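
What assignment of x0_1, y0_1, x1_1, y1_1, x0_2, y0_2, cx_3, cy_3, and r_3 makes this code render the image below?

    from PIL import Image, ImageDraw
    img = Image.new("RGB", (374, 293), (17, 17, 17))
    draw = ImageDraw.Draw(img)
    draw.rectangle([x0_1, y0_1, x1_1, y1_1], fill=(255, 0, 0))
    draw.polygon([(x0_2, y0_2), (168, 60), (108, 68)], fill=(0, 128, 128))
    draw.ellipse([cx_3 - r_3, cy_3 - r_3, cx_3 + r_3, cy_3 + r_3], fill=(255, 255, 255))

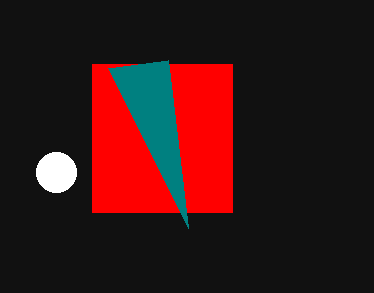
x0_1 = 92, y0_1 = 64, x1_1 = 232, y1_1 = 212, x0_2 = 188, y0_2 = 228, cx_3 = 56, cy_3 = 172, r_3 = 20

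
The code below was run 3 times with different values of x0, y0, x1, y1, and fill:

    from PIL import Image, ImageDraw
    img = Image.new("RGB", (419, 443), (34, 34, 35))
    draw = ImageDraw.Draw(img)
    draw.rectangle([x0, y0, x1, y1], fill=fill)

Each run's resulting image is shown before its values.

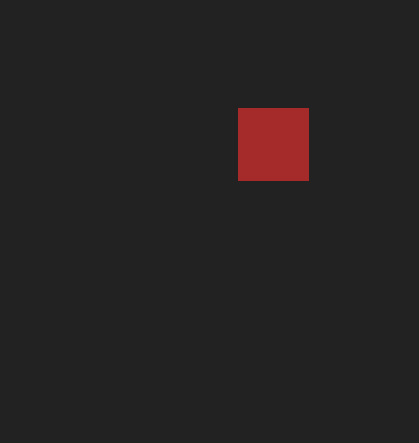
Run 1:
x0 = 238; y0 = 108; x1 = 308; y1 = 180; fill = 'brown'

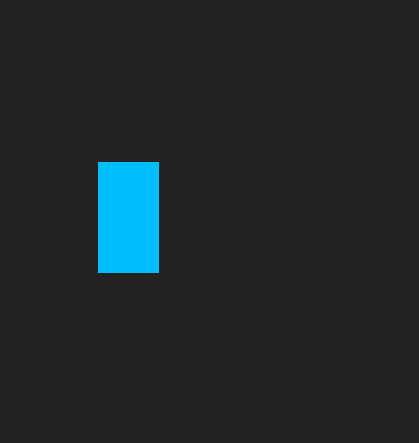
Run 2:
x0 = 98
y0 = 162
x1 = 158
y1 = 272
fill = 'deepskyblue'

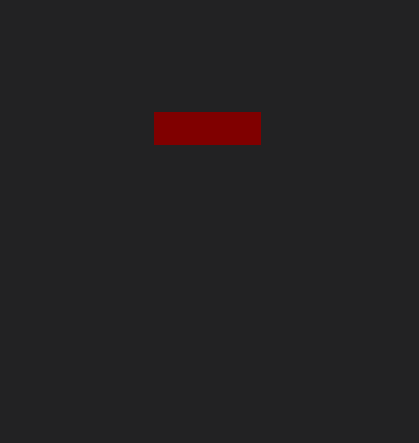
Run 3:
x0 = 154
y0 = 112
x1 = 260
y1 = 144
fill = 'maroon'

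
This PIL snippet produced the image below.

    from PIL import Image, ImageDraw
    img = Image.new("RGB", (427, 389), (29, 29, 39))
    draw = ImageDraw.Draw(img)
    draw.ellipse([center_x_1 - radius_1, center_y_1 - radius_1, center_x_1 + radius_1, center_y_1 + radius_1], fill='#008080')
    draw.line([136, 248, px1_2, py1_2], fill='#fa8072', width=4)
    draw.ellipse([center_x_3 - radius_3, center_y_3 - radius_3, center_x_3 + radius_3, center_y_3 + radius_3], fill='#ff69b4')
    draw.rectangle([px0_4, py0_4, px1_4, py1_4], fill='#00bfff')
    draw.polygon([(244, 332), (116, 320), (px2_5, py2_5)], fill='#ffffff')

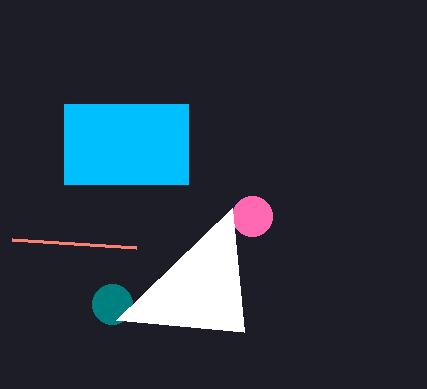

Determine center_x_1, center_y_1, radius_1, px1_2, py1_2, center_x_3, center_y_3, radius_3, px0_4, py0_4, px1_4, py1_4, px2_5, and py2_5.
center_x_1 = 112, center_y_1 = 304, radius_1 = 20, px1_2 = 12, py1_2 = 240, center_x_3 = 252, center_y_3 = 216, radius_3 = 20, px0_4 = 64, py0_4 = 104, px1_4 = 188, py1_4 = 184, px2_5 = 232, py2_5 = 208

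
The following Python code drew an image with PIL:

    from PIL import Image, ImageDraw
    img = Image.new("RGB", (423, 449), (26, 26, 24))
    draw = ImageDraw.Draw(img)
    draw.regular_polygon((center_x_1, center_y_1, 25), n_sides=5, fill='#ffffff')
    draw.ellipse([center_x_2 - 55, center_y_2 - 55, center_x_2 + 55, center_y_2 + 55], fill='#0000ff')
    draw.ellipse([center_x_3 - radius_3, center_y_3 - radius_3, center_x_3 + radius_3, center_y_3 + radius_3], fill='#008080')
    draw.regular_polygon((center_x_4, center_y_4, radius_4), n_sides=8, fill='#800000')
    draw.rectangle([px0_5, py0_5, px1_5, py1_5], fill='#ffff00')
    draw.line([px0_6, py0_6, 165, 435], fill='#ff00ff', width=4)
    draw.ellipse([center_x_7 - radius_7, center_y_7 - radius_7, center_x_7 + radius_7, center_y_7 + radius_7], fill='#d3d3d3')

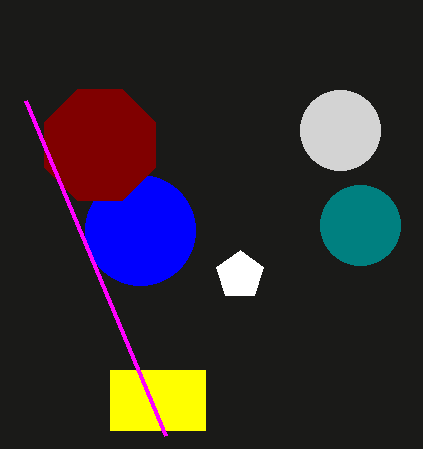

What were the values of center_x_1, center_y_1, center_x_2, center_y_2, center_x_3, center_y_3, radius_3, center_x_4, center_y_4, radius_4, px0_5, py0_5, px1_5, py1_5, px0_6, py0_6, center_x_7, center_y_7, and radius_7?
center_x_1 = 240, center_y_1 = 275, center_x_2 = 140, center_y_2 = 230, center_x_3 = 360, center_y_3 = 225, radius_3 = 40, center_x_4 = 100, center_y_4 = 145, radius_4 = 60, px0_5 = 110, py0_5 = 370, px1_5 = 205, py1_5 = 430, px0_6 = 25, py0_6 = 100, center_x_7 = 340, center_y_7 = 130, radius_7 = 40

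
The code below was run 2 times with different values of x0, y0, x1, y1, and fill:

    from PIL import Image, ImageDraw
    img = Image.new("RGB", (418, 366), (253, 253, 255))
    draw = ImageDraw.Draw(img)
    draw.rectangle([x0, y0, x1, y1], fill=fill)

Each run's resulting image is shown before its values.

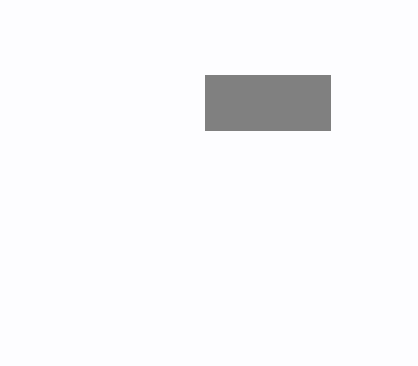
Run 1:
x0 = 205
y0 = 75
x1 = 330
y1 = 130
fill = 'gray'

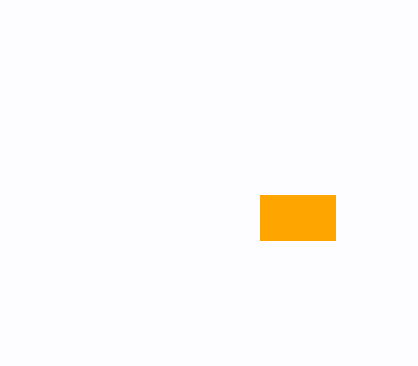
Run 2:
x0 = 260, y0 = 195, x1 = 335, y1 = 240, fill = 'orange'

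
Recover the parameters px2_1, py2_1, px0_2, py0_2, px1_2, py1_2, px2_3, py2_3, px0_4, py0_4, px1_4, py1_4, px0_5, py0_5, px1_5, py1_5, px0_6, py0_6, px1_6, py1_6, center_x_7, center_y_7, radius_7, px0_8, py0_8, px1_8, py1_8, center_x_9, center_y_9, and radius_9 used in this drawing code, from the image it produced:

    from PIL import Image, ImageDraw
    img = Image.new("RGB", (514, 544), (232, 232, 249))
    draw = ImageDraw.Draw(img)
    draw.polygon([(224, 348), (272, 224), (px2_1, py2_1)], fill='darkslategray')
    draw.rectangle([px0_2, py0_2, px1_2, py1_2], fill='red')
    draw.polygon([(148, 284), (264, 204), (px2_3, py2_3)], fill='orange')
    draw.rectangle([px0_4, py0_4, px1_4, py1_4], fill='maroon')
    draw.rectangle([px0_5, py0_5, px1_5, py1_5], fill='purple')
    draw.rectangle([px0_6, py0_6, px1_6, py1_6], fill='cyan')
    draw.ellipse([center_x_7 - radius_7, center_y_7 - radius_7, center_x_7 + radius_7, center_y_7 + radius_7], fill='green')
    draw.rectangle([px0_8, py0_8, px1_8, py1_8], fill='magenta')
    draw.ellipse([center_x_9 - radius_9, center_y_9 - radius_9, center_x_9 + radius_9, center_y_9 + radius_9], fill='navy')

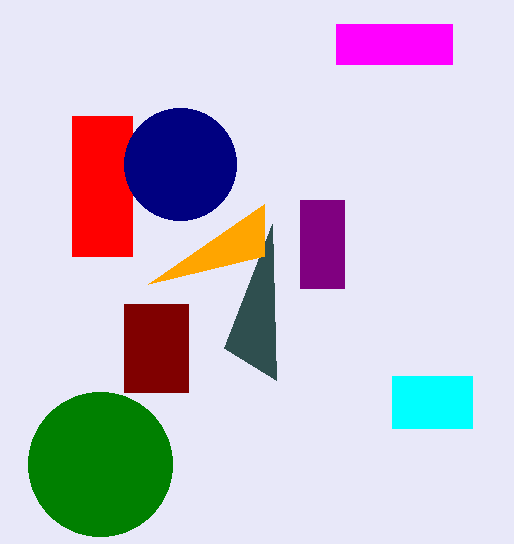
px2_1 = 276
py2_1 = 380
px0_2 = 72
py0_2 = 116
px1_2 = 132
py1_2 = 256
px2_3 = 264
py2_3 = 256
px0_4 = 124
py0_4 = 304
px1_4 = 188
py1_4 = 392
px0_5 = 300
py0_5 = 200
px1_5 = 344
py1_5 = 288
px0_6 = 392
py0_6 = 376
px1_6 = 472
py1_6 = 428
center_x_7 = 100
center_y_7 = 464
radius_7 = 72
px0_8 = 336
py0_8 = 24
px1_8 = 452
py1_8 = 64
center_x_9 = 180
center_y_9 = 164
radius_9 = 56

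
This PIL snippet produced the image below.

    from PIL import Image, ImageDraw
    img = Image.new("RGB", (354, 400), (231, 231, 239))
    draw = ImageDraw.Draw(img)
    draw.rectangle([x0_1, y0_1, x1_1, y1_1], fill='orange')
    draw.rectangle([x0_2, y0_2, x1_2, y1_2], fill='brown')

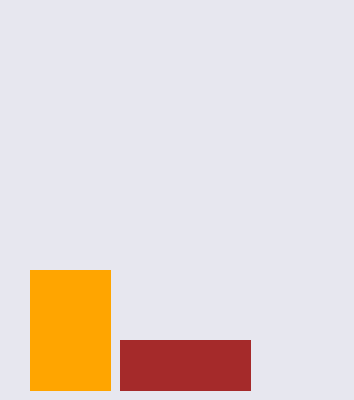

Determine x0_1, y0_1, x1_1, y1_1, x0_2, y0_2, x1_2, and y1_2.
x0_1 = 30, y0_1 = 270, x1_1 = 110, y1_1 = 390, x0_2 = 120, y0_2 = 340, x1_2 = 250, y1_2 = 390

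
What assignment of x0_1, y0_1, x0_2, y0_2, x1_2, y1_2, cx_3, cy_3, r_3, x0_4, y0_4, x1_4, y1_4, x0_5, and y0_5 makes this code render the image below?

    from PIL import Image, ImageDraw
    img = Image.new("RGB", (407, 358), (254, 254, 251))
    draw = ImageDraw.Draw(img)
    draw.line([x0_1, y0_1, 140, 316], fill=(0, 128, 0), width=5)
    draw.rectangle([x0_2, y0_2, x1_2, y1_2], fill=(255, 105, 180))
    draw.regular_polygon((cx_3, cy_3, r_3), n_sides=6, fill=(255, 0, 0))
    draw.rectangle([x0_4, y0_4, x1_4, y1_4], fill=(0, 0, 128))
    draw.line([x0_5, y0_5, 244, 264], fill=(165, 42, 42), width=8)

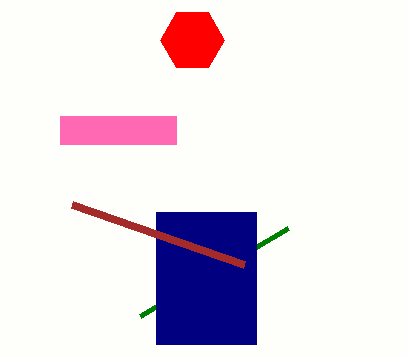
x0_1 = 288, y0_1 = 228, x0_2 = 60, y0_2 = 116, x1_2 = 176, y1_2 = 144, cx_3 = 192, cy_3 = 40, r_3 = 32, x0_4 = 156, y0_4 = 212, x1_4 = 256, y1_4 = 344, x0_5 = 72, y0_5 = 204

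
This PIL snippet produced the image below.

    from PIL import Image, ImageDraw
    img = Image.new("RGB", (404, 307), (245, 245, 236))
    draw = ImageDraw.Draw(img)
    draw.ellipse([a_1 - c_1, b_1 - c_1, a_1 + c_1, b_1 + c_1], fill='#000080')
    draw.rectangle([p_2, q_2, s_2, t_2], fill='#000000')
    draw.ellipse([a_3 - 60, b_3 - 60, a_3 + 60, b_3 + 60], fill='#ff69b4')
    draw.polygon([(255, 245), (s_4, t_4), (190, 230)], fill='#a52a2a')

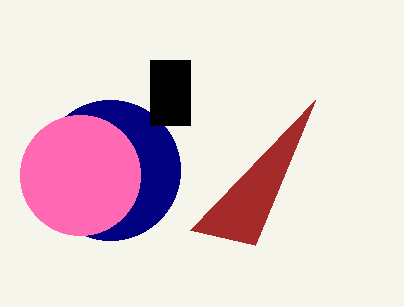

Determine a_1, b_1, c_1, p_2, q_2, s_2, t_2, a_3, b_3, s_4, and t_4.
a_1 = 110, b_1 = 170, c_1 = 70, p_2 = 150, q_2 = 60, s_2 = 190, t_2 = 125, a_3 = 80, b_3 = 175, s_4 = 315, t_4 = 100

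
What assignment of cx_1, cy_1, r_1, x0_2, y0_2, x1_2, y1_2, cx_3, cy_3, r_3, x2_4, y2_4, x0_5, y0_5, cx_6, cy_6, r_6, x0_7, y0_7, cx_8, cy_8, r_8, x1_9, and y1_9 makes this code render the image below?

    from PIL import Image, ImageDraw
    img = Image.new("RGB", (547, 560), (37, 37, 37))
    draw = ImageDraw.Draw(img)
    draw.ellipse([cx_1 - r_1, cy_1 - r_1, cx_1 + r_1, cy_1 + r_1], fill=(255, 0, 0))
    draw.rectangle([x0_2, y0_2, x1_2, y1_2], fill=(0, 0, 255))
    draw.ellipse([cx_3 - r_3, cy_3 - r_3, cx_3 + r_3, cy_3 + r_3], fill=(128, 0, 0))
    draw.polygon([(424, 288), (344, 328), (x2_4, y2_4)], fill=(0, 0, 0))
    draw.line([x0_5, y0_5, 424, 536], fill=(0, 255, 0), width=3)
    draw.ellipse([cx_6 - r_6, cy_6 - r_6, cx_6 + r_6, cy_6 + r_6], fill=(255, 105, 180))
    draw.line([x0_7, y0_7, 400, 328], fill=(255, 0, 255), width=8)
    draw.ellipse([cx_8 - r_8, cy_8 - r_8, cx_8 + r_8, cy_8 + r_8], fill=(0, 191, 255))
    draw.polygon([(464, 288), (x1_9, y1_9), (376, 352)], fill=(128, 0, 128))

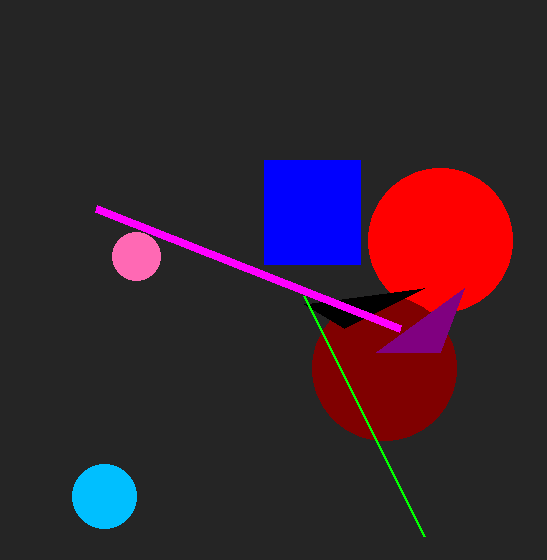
cx_1 = 440
cy_1 = 240
r_1 = 72
x0_2 = 264
y0_2 = 160
x1_2 = 360
y1_2 = 264
cx_3 = 384
cy_3 = 368
r_3 = 72
x2_4 = 304
y2_4 = 304
x0_5 = 304
y0_5 = 296
cx_6 = 136
cy_6 = 256
r_6 = 24
x0_7 = 96
y0_7 = 208
cx_8 = 104
cy_8 = 496
r_8 = 32
x1_9 = 440
y1_9 = 352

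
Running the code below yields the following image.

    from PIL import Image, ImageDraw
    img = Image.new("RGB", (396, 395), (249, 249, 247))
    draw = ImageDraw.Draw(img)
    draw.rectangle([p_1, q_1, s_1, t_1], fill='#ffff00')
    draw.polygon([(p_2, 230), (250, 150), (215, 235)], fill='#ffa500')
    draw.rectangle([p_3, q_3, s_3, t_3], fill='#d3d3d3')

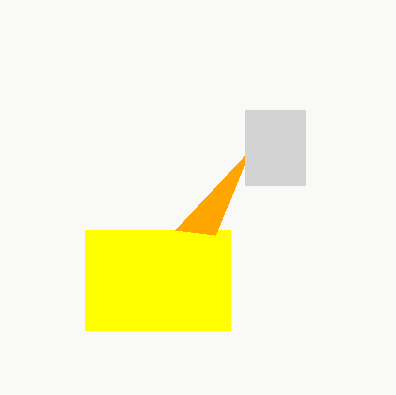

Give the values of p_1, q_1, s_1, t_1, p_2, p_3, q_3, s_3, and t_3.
p_1 = 85, q_1 = 230, s_1 = 230, t_1 = 330, p_2 = 175, p_3 = 245, q_3 = 110, s_3 = 305, t_3 = 185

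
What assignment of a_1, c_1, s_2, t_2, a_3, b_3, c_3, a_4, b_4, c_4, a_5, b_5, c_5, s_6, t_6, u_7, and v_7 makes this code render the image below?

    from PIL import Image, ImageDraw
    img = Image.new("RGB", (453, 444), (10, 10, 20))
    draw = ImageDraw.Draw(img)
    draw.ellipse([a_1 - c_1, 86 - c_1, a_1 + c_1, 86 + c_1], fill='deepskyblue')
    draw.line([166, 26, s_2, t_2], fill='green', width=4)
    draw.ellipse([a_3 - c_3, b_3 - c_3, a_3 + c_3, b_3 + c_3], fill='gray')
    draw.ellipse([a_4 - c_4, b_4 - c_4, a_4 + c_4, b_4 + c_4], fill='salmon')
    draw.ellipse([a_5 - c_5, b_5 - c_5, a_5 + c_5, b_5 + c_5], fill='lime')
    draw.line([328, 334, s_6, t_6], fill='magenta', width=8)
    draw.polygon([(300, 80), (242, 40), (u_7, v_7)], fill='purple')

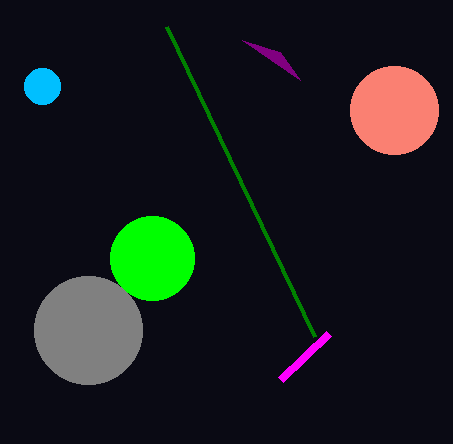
a_1 = 42, c_1 = 18, s_2 = 314, t_2 = 336, a_3 = 88, b_3 = 330, c_3 = 54, a_4 = 394, b_4 = 110, c_4 = 44, a_5 = 152, b_5 = 258, c_5 = 42, s_6 = 280, t_6 = 380, u_7 = 280, v_7 = 52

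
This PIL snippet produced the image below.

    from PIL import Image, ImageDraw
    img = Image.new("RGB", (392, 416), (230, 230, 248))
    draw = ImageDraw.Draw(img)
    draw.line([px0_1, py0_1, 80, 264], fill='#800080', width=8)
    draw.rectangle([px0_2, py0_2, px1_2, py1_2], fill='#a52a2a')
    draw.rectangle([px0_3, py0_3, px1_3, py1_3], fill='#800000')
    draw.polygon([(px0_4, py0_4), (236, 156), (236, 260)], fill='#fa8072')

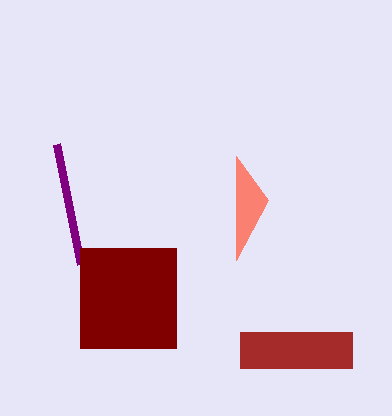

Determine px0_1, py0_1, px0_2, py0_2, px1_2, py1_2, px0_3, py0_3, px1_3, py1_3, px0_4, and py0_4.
px0_1 = 56; py0_1 = 144; px0_2 = 240; py0_2 = 332; px1_2 = 352; py1_2 = 368; px0_3 = 80; py0_3 = 248; px1_3 = 176; py1_3 = 348; px0_4 = 268; py0_4 = 200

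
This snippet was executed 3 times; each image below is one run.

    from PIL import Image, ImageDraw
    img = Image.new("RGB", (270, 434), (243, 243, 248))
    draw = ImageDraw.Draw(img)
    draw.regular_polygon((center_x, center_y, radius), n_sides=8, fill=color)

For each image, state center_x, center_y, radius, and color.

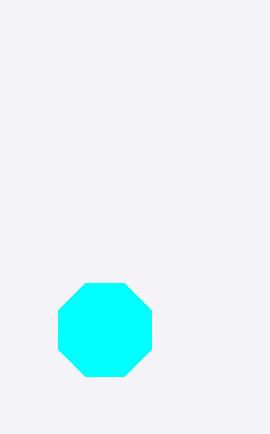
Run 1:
center_x = 105; center_y = 330; radius = 50; color = 'cyan'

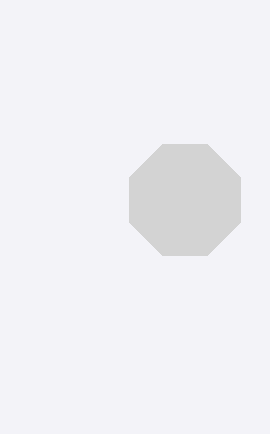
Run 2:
center_x = 185
center_y = 200
radius = 60
color = 'lightgray'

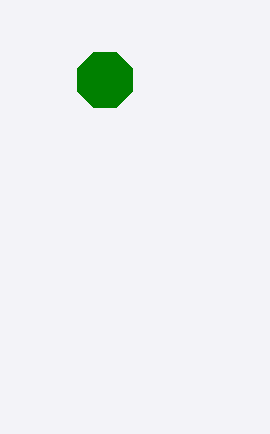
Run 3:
center_x = 105, center_y = 80, radius = 30, color = 'green'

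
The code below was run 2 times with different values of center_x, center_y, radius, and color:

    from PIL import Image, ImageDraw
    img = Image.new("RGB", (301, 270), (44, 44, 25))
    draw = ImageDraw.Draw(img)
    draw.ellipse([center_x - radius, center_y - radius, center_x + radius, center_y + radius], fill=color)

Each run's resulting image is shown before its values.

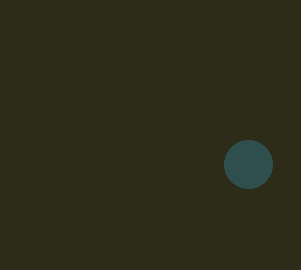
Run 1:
center_x = 248; center_y = 164; radius = 24; color = 'darkslategray'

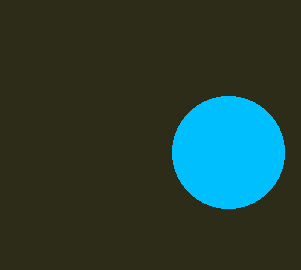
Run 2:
center_x = 228, center_y = 152, radius = 56, color = 'deepskyblue'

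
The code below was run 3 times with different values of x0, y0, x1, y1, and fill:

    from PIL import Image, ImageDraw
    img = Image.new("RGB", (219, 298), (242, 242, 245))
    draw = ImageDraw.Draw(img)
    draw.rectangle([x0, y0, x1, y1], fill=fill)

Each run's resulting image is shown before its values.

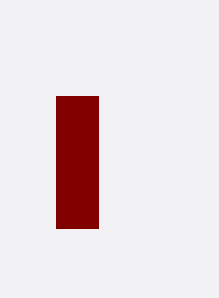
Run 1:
x0 = 56, y0 = 96, x1 = 98, y1 = 228, fill = 'maroon'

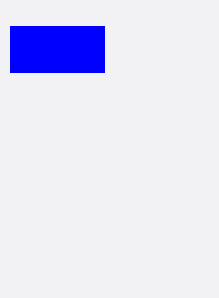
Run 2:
x0 = 10
y0 = 26
x1 = 104
y1 = 72
fill = 'blue'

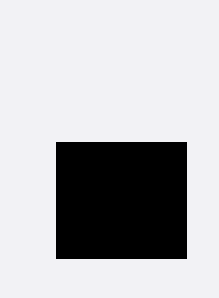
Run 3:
x0 = 56
y0 = 142
x1 = 186
y1 = 258
fill = 'black'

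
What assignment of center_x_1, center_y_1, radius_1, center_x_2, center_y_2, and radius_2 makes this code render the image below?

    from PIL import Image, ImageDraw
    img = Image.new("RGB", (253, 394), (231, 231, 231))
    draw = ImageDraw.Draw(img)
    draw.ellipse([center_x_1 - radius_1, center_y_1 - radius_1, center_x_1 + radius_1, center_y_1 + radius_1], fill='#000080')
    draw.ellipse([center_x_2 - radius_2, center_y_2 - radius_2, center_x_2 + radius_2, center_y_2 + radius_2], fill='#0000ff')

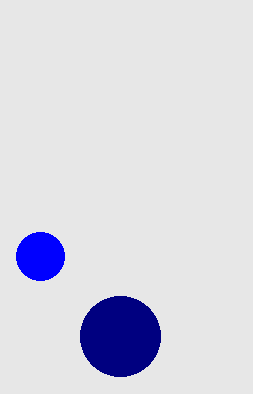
center_x_1 = 120
center_y_1 = 336
radius_1 = 40
center_x_2 = 40
center_y_2 = 256
radius_2 = 24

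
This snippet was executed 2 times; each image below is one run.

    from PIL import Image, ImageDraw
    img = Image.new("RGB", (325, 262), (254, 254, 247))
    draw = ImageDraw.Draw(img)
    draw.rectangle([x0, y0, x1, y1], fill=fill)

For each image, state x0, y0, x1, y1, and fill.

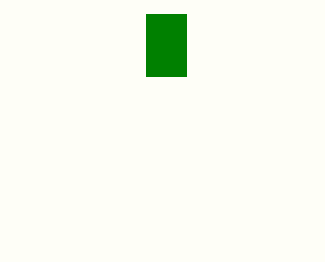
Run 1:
x0 = 146
y0 = 14
x1 = 186
y1 = 76
fill = 'green'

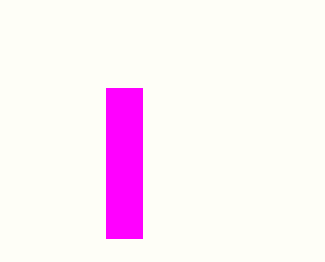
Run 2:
x0 = 106, y0 = 88, x1 = 142, y1 = 238, fill = 'magenta'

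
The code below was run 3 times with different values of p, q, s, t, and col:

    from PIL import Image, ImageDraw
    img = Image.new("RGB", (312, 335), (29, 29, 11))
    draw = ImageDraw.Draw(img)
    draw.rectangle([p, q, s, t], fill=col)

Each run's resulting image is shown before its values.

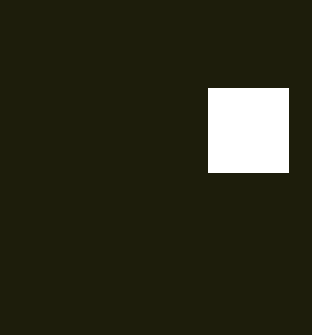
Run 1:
p = 208, q = 88, s = 288, t = 172, col = 'white'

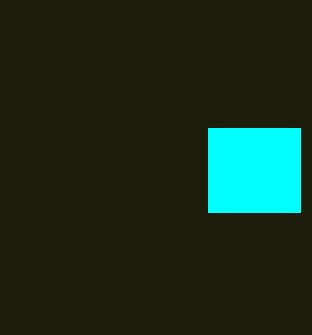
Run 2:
p = 208
q = 128
s = 300
t = 212
col = 'cyan'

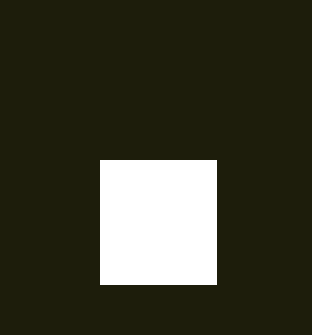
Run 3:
p = 100, q = 160, s = 216, t = 284, col = 'white'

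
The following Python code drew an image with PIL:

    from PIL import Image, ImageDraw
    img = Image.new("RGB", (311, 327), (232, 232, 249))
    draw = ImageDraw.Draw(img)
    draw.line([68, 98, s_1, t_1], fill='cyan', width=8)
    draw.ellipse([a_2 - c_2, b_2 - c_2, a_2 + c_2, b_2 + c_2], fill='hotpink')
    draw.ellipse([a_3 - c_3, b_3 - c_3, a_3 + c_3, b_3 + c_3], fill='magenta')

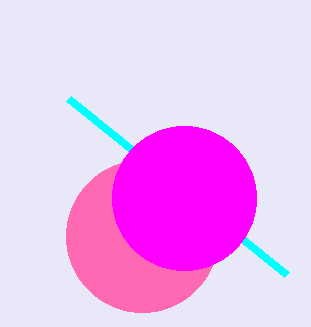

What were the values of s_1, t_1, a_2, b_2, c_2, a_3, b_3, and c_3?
s_1 = 286
t_1 = 274
a_2 = 142
b_2 = 236
c_2 = 76
a_3 = 184
b_3 = 198
c_3 = 72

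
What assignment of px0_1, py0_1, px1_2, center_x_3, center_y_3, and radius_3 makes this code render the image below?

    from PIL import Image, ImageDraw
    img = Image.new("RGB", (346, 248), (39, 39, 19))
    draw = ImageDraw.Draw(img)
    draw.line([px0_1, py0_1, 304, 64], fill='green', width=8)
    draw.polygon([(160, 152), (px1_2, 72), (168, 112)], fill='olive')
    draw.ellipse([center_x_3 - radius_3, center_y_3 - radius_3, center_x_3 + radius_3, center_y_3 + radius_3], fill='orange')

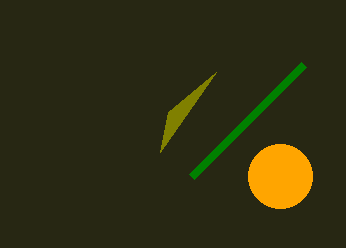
px0_1 = 192
py0_1 = 176
px1_2 = 216
center_x_3 = 280
center_y_3 = 176
radius_3 = 32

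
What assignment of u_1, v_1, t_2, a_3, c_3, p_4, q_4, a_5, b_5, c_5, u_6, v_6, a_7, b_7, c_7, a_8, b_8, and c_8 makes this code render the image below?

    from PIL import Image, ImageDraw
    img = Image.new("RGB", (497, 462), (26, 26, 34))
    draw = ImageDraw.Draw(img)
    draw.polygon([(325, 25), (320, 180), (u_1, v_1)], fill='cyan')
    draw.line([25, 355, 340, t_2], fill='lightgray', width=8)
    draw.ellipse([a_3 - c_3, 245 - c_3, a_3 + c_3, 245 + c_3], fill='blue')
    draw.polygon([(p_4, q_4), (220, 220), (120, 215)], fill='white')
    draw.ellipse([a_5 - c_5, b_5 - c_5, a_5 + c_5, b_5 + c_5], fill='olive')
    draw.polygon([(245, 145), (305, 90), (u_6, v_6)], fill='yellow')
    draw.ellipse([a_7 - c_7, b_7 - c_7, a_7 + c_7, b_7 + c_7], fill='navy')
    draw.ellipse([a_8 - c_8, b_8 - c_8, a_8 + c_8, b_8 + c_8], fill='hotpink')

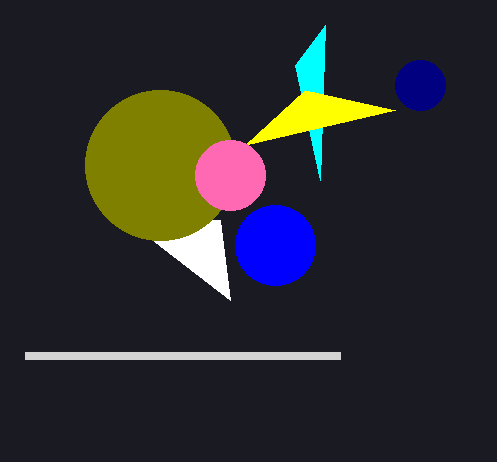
u_1 = 295
v_1 = 65
t_2 = 355
a_3 = 275
c_3 = 40
p_4 = 230
q_4 = 300
a_5 = 160
b_5 = 165
c_5 = 75
u_6 = 395
v_6 = 110
a_7 = 420
b_7 = 85
c_7 = 25
a_8 = 230
b_8 = 175
c_8 = 35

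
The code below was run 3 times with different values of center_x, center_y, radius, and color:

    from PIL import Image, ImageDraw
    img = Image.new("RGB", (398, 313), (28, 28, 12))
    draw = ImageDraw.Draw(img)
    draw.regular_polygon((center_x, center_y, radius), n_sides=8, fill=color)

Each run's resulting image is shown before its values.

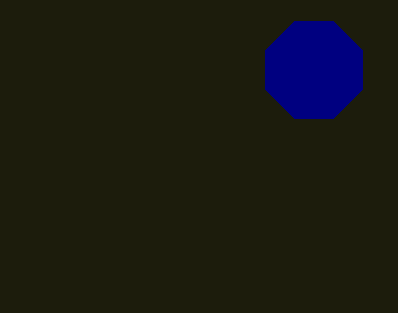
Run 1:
center_x = 314, center_y = 70, radius = 52, color = 'navy'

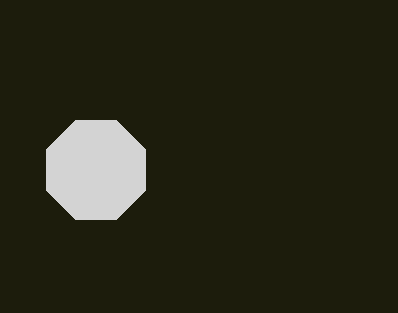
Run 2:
center_x = 96
center_y = 170
radius = 54
color = 'lightgray'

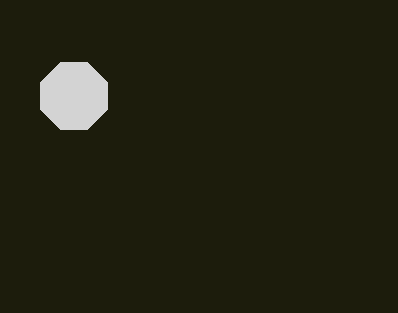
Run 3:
center_x = 74
center_y = 96
radius = 36
color = 'lightgray'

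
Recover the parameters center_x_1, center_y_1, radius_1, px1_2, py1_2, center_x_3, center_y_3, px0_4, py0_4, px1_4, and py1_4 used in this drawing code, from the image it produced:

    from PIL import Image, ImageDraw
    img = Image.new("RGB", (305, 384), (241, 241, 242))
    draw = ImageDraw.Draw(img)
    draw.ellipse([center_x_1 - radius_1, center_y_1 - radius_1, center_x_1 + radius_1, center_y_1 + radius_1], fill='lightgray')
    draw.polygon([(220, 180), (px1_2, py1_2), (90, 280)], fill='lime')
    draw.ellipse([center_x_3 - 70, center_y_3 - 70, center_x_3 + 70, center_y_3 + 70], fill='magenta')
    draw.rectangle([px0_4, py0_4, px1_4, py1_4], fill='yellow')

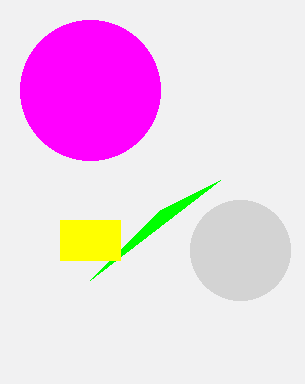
center_x_1 = 240; center_y_1 = 250; radius_1 = 50; px1_2 = 160; py1_2 = 210; center_x_3 = 90; center_y_3 = 90; px0_4 = 60; py0_4 = 220; px1_4 = 120; py1_4 = 260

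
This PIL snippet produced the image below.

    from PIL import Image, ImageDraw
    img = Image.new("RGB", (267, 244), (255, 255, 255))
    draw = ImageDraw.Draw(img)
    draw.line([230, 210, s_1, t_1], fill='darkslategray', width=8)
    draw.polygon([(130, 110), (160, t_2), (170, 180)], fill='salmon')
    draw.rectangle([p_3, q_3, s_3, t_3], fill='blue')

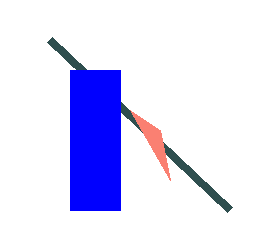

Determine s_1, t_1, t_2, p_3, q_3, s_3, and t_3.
s_1 = 50
t_1 = 40
t_2 = 130
p_3 = 70
q_3 = 70
s_3 = 120
t_3 = 210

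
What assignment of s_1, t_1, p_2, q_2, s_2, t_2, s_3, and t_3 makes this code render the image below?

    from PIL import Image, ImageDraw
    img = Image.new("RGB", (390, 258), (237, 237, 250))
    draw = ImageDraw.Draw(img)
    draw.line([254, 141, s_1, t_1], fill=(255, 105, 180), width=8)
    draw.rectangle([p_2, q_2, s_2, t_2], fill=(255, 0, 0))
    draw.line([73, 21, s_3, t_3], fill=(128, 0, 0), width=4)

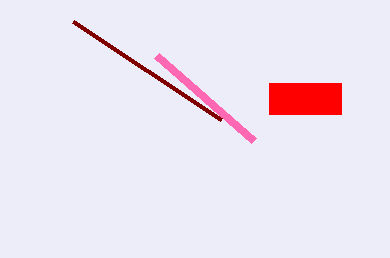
s_1 = 157; t_1 = 56; p_2 = 269; q_2 = 83; s_2 = 341; t_2 = 114; s_3 = 221; t_3 = 119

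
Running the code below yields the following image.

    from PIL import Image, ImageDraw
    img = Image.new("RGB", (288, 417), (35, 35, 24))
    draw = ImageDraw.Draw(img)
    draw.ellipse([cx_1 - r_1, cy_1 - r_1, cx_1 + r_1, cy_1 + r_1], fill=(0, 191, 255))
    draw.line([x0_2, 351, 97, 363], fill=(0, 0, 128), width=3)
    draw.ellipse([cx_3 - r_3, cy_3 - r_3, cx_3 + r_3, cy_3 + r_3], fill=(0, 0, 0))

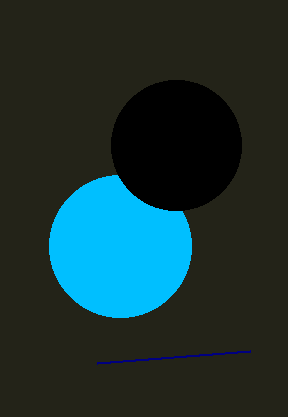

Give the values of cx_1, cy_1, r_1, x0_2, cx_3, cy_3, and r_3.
cx_1 = 120
cy_1 = 246
r_1 = 71
x0_2 = 250
cx_3 = 176
cy_3 = 145
r_3 = 65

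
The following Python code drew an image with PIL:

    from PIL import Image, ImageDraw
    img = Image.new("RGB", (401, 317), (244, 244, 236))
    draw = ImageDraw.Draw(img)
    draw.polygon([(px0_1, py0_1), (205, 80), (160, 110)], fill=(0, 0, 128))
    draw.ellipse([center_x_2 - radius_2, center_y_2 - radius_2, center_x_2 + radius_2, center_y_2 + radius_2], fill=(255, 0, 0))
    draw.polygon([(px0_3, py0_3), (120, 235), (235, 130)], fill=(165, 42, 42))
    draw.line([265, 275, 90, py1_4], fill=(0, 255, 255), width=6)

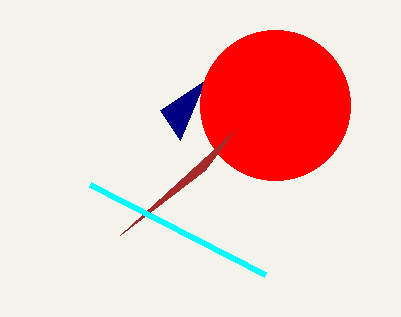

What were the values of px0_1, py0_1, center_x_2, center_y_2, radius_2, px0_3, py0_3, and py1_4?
px0_1 = 180; py0_1 = 140; center_x_2 = 275; center_y_2 = 105; radius_2 = 75; px0_3 = 205; py0_3 = 170; py1_4 = 185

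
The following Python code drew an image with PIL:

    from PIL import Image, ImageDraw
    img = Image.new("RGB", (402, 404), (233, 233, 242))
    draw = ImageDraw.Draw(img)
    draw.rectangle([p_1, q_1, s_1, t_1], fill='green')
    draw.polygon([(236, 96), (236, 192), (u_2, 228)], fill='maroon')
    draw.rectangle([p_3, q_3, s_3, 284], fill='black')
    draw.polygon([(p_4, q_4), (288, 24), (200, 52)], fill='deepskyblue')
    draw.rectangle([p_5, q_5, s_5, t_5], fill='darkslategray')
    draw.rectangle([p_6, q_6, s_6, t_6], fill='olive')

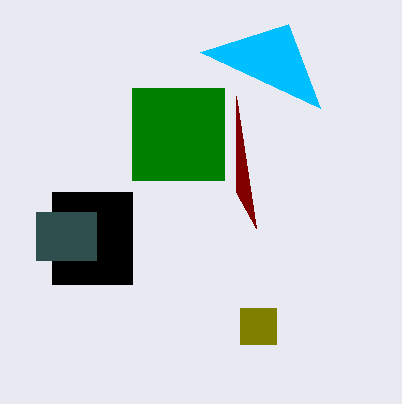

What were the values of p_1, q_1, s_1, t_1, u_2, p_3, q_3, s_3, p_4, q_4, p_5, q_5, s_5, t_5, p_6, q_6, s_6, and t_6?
p_1 = 132, q_1 = 88, s_1 = 224, t_1 = 180, u_2 = 256, p_3 = 52, q_3 = 192, s_3 = 132, p_4 = 320, q_4 = 108, p_5 = 36, q_5 = 212, s_5 = 96, t_5 = 260, p_6 = 240, q_6 = 308, s_6 = 276, t_6 = 344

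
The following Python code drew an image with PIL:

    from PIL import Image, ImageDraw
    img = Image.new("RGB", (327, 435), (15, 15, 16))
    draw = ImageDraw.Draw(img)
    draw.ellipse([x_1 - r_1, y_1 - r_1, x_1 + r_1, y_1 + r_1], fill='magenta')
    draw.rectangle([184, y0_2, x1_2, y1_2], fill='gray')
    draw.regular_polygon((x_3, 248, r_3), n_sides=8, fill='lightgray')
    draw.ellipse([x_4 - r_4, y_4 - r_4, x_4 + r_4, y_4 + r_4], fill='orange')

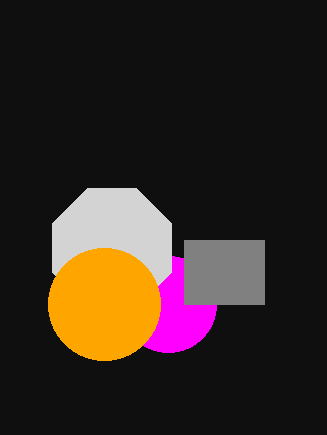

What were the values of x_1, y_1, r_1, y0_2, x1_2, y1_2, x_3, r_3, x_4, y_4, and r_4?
x_1 = 168
y_1 = 304
r_1 = 48
y0_2 = 240
x1_2 = 264
y1_2 = 304
x_3 = 112
r_3 = 64
x_4 = 104
y_4 = 304
r_4 = 56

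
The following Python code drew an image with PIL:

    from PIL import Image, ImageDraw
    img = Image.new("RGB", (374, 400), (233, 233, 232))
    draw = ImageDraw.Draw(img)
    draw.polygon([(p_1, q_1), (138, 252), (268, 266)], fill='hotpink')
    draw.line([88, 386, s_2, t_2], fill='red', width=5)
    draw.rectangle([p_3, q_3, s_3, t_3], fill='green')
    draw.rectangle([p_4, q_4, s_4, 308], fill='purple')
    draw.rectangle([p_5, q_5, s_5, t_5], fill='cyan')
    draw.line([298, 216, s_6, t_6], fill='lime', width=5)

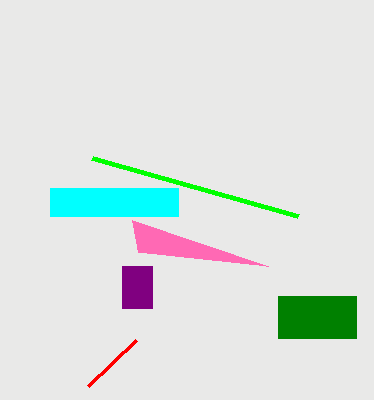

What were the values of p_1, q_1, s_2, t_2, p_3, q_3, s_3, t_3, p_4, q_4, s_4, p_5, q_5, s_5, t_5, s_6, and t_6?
p_1 = 132
q_1 = 220
s_2 = 136
t_2 = 340
p_3 = 278
q_3 = 296
s_3 = 356
t_3 = 338
p_4 = 122
q_4 = 266
s_4 = 152
p_5 = 50
q_5 = 188
s_5 = 178
t_5 = 216
s_6 = 92
t_6 = 158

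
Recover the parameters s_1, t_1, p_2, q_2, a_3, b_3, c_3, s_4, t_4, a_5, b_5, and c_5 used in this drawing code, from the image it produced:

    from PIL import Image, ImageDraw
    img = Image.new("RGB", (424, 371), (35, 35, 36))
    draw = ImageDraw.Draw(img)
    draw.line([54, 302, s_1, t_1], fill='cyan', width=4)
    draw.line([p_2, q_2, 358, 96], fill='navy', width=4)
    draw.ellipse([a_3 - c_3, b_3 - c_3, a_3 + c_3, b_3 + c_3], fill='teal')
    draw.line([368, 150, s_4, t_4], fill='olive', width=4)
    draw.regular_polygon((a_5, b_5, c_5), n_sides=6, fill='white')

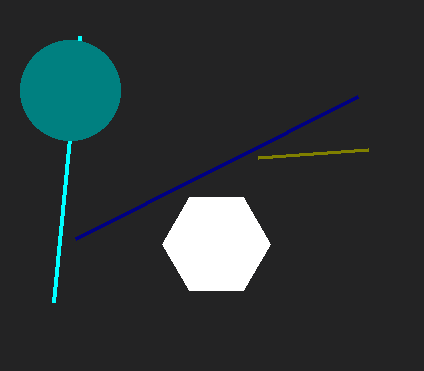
s_1 = 80; t_1 = 36; p_2 = 76; q_2 = 238; a_3 = 70; b_3 = 90; c_3 = 50; s_4 = 258; t_4 = 158; a_5 = 216; b_5 = 244; c_5 = 54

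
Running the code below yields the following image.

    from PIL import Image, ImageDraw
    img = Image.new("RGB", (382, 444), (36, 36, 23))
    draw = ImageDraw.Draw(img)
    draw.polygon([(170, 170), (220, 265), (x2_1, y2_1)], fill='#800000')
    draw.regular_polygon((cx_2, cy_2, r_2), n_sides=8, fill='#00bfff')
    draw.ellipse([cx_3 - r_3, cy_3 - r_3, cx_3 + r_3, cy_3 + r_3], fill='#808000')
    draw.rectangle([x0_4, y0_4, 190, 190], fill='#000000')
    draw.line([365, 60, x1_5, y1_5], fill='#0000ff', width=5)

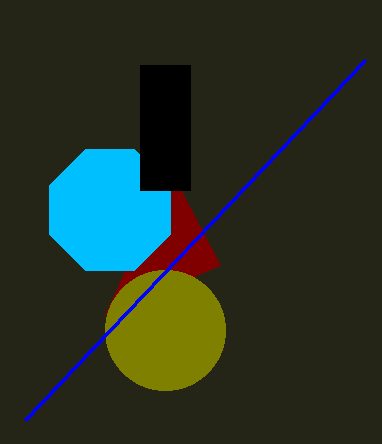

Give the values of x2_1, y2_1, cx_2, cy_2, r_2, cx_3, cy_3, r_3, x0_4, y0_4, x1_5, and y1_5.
x2_1 = 105, y2_1 = 315, cx_2 = 110, cy_2 = 210, r_2 = 65, cx_3 = 165, cy_3 = 330, r_3 = 60, x0_4 = 140, y0_4 = 65, x1_5 = 25, y1_5 = 420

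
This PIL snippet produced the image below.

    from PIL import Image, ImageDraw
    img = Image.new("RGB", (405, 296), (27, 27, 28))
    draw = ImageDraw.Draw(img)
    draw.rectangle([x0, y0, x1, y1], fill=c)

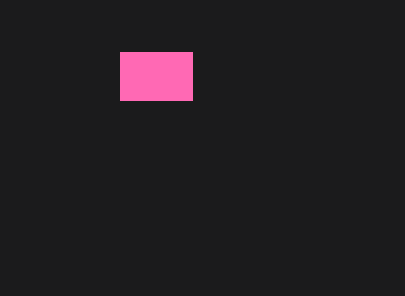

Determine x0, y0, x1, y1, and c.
x0 = 120
y0 = 52
x1 = 192
y1 = 100
c = 'hotpink'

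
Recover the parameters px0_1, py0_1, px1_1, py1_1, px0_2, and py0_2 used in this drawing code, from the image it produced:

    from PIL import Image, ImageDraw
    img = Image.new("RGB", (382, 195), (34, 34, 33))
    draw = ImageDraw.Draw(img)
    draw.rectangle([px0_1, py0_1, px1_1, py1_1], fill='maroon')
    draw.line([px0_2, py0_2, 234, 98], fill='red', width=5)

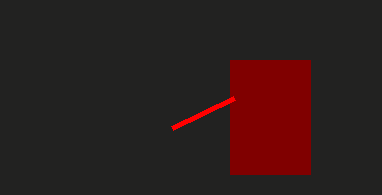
px0_1 = 230
py0_1 = 60
px1_1 = 310
py1_1 = 174
px0_2 = 172
py0_2 = 128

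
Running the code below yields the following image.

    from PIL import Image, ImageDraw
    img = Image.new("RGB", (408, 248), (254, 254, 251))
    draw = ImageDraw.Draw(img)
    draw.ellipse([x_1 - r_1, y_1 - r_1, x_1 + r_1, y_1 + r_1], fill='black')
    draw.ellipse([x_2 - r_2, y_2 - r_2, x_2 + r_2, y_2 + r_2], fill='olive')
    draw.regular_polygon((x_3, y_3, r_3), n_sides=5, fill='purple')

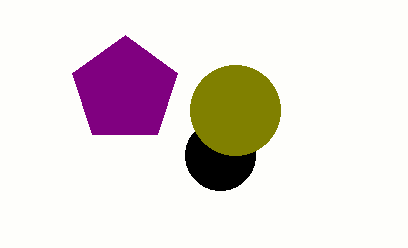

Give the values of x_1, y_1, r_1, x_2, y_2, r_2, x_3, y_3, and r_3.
x_1 = 220; y_1 = 155; r_1 = 35; x_2 = 235; y_2 = 110; r_2 = 45; x_3 = 125; y_3 = 90; r_3 = 55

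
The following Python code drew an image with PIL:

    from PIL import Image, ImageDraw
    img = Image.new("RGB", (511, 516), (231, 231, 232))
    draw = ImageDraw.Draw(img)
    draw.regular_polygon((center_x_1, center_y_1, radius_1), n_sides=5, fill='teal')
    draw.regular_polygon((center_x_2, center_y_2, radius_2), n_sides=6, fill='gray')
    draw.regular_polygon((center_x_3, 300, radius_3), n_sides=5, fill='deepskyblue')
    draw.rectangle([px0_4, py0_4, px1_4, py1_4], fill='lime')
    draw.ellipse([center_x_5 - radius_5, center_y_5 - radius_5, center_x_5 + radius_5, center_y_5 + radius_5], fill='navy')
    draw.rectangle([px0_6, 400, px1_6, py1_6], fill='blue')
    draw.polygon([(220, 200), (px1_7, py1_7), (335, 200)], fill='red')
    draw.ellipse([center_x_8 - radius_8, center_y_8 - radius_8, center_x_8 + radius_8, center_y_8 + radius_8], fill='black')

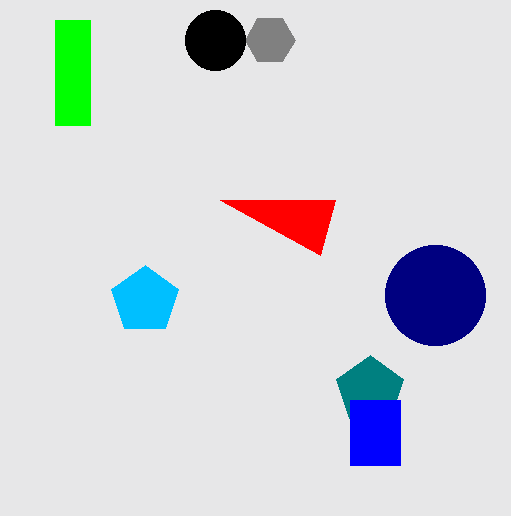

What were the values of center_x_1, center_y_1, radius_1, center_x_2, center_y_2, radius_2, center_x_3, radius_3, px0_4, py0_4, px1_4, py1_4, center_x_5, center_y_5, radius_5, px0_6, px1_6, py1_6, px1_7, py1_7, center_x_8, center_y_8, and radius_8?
center_x_1 = 370, center_y_1 = 390, radius_1 = 35, center_x_2 = 270, center_y_2 = 40, radius_2 = 25, center_x_3 = 145, radius_3 = 35, px0_4 = 55, py0_4 = 20, px1_4 = 90, py1_4 = 125, center_x_5 = 435, center_y_5 = 295, radius_5 = 50, px0_6 = 350, px1_6 = 400, py1_6 = 465, px1_7 = 320, py1_7 = 255, center_x_8 = 215, center_y_8 = 40, radius_8 = 30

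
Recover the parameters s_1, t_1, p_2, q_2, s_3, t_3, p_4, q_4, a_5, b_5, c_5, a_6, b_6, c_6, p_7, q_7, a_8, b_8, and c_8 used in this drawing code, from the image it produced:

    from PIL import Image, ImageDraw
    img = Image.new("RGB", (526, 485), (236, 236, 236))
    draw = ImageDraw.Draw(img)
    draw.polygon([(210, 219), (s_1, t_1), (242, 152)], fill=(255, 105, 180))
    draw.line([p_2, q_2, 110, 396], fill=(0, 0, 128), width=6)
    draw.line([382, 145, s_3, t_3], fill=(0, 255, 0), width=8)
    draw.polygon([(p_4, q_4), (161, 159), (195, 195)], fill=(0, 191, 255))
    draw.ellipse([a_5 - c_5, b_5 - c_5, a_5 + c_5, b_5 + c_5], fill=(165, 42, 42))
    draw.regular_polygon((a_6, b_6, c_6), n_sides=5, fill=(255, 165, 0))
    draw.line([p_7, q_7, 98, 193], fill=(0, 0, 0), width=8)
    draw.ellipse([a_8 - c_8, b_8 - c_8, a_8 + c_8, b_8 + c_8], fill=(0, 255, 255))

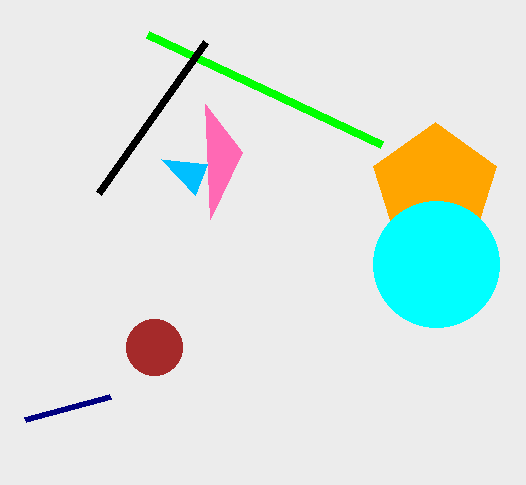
s_1 = 205, t_1 = 104, p_2 = 25, q_2 = 419, s_3 = 148, t_3 = 35, p_4 = 207, q_4 = 164, a_5 = 154, b_5 = 347, c_5 = 28, a_6 = 435, b_6 = 187, c_6 = 65, p_7 = 205, q_7 = 42, a_8 = 436, b_8 = 264, c_8 = 63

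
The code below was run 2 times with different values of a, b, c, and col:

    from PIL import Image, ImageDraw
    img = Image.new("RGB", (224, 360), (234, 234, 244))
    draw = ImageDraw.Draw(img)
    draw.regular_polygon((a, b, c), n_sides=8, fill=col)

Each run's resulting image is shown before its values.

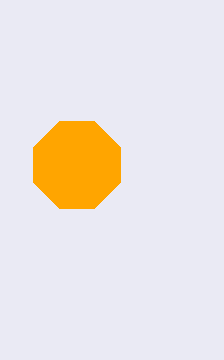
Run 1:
a = 77
b = 165
c = 47
col = 'orange'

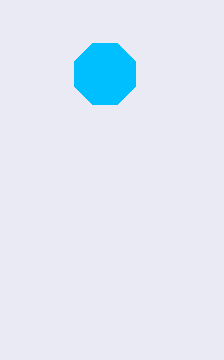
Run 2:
a = 105, b = 74, c = 33, col = 'deepskyblue'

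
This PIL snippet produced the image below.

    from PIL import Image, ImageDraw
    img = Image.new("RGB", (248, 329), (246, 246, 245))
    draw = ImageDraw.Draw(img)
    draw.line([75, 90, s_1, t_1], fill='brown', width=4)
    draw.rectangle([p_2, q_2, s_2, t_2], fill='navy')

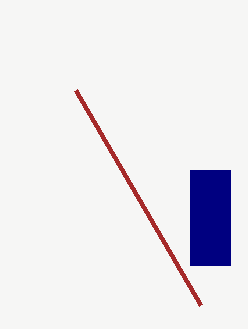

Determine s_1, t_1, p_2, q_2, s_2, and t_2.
s_1 = 200, t_1 = 305, p_2 = 190, q_2 = 170, s_2 = 230, t_2 = 265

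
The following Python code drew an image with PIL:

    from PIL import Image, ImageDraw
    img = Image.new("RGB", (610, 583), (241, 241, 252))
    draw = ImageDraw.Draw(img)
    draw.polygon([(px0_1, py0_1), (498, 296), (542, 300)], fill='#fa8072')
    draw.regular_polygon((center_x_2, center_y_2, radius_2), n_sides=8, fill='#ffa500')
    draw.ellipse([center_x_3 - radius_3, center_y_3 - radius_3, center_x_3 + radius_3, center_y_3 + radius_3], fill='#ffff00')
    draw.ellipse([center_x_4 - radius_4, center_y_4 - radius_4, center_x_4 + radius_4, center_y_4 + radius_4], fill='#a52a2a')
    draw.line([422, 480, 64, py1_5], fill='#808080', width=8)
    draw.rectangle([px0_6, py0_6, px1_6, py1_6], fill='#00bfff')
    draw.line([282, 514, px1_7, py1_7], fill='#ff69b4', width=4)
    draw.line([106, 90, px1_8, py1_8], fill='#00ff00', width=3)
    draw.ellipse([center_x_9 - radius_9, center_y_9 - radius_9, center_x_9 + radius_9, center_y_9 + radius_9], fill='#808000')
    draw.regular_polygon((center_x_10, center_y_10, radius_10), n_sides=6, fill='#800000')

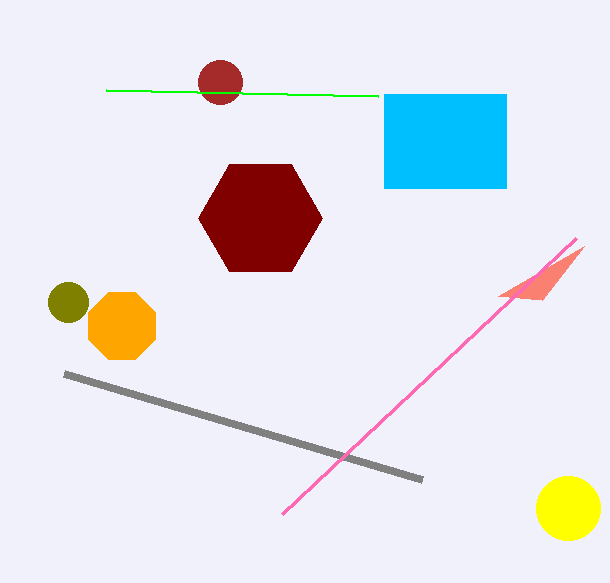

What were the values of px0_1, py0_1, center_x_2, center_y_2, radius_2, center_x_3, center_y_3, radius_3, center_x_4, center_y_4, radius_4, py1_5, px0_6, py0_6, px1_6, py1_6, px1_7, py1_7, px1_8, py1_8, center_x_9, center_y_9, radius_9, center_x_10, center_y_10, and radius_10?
px0_1 = 584
py0_1 = 246
center_x_2 = 122
center_y_2 = 326
radius_2 = 36
center_x_3 = 568
center_y_3 = 508
radius_3 = 32
center_x_4 = 220
center_y_4 = 82
radius_4 = 22
py1_5 = 374
px0_6 = 384
py0_6 = 94
px1_6 = 506
py1_6 = 188
px1_7 = 576
py1_7 = 238
px1_8 = 378
py1_8 = 96
center_x_9 = 68
center_y_9 = 302
radius_9 = 20
center_x_10 = 260
center_y_10 = 218
radius_10 = 62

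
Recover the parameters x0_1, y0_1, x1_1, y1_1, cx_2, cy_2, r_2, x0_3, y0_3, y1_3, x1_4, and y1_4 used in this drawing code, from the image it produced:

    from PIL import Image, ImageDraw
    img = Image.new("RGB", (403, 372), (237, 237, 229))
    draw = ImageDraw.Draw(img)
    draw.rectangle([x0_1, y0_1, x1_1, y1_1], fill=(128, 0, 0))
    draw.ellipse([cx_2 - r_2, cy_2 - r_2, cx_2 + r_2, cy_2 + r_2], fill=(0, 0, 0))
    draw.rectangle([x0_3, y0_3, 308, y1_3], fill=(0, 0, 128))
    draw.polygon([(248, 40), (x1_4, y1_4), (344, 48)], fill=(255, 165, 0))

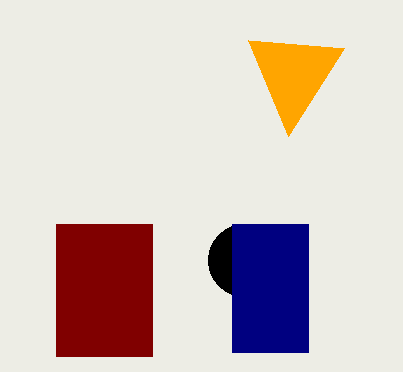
x0_1 = 56
y0_1 = 224
x1_1 = 152
y1_1 = 356
cx_2 = 244
cy_2 = 260
r_2 = 36
x0_3 = 232
y0_3 = 224
y1_3 = 352
x1_4 = 288
y1_4 = 136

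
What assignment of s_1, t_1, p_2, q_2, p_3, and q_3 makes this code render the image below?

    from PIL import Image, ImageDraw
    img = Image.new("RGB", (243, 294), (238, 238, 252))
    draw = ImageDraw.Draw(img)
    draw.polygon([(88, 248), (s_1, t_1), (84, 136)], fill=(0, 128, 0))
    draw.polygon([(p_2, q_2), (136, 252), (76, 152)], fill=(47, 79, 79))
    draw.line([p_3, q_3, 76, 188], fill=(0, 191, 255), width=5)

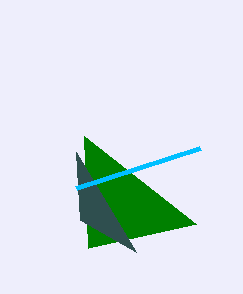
s_1 = 196, t_1 = 224, p_2 = 80, q_2 = 220, p_3 = 200, q_3 = 148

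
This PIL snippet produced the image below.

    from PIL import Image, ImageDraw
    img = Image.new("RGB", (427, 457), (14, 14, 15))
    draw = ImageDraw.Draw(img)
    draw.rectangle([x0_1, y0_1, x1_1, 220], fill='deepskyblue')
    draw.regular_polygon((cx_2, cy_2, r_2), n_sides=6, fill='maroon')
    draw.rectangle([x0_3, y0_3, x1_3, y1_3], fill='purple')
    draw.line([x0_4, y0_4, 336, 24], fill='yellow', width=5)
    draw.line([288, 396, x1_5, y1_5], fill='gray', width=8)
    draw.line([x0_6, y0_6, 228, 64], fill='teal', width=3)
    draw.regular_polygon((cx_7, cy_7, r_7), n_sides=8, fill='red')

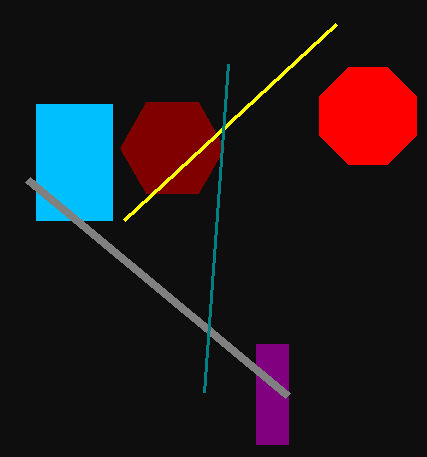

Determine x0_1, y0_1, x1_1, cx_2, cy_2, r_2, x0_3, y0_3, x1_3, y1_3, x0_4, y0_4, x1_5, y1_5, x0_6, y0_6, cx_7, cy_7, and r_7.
x0_1 = 36
y0_1 = 104
x1_1 = 112
cx_2 = 172
cy_2 = 148
r_2 = 52
x0_3 = 256
y0_3 = 344
x1_3 = 288
y1_3 = 444
x0_4 = 124
y0_4 = 220
x1_5 = 28
y1_5 = 180
x0_6 = 204
y0_6 = 392
cx_7 = 368
cy_7 = 116
r_7 = 52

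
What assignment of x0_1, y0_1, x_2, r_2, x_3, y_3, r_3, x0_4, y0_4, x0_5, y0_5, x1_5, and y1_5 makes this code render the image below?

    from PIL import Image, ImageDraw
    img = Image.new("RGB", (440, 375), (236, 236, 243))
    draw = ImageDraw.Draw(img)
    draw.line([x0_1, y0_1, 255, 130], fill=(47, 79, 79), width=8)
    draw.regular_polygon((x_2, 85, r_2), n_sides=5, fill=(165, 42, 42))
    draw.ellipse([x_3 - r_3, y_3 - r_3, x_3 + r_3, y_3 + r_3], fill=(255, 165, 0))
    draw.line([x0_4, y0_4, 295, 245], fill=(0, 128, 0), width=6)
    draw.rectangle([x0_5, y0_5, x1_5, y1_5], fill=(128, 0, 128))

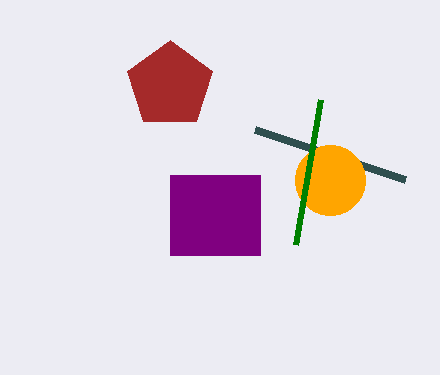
x0_1 = 405, y0_1 = 180, x_2 = 170, r_2 = 45, x_3 = 330, y_3 = 180, r_3 = 35, x0_4 = 320, y0_4 = 100, x0_5 = 170, y0_5 = 175, x1_5 = 260, y1_5 = 255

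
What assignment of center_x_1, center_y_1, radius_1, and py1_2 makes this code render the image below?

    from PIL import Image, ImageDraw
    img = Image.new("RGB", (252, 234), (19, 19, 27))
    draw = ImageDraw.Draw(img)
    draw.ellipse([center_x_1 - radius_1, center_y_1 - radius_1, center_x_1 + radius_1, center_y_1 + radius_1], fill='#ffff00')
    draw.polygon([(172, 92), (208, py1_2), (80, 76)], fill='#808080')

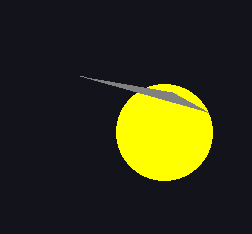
center_x_1 = 164; center_y_1 = 132; radius_1 = 48; py1_2 = 112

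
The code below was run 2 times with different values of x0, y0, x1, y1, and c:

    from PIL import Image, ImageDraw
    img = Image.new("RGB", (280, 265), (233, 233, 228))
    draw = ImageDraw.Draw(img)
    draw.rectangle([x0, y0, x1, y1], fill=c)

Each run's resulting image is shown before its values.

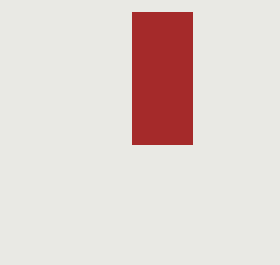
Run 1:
x0 = 132, y0 = 12, x1 = 192, y1 = 144, c = 'brown'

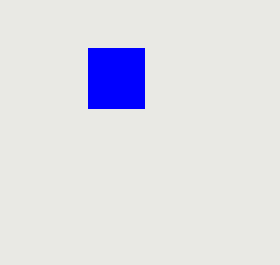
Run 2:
x0 = 88, y0 = 48, x1 = 144, y1 = 108, c = 'blue'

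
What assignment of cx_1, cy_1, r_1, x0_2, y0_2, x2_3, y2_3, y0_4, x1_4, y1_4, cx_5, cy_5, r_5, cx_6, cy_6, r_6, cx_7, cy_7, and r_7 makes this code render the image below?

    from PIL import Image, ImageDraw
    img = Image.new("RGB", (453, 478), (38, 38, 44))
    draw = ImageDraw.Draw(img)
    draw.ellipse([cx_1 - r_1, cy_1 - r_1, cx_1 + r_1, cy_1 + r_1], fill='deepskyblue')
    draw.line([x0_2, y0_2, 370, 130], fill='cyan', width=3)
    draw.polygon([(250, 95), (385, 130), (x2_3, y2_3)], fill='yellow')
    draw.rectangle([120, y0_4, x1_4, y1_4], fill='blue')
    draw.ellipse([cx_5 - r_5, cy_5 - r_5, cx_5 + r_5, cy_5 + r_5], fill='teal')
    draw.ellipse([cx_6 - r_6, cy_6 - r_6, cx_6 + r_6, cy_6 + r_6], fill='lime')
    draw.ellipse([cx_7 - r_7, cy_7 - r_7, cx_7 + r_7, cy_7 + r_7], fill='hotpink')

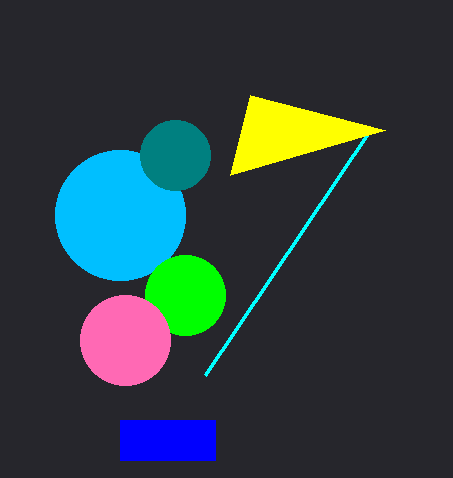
cx_1 = 120
cy_1 = 215
r_1 = 65
x0_2 = 205
y0_2 = 375
x2_3 = 230
y2_3 = 175
y0_4 = 420
x1_4 = 215
y1_4 = 460
cx_5 = 175
cy_5 = 155
r_5 = 35
cx_6 = 185
cy_6 = 295
r_6 = 40
cx_7 = 125
cy_7 = 340
r_7 = 45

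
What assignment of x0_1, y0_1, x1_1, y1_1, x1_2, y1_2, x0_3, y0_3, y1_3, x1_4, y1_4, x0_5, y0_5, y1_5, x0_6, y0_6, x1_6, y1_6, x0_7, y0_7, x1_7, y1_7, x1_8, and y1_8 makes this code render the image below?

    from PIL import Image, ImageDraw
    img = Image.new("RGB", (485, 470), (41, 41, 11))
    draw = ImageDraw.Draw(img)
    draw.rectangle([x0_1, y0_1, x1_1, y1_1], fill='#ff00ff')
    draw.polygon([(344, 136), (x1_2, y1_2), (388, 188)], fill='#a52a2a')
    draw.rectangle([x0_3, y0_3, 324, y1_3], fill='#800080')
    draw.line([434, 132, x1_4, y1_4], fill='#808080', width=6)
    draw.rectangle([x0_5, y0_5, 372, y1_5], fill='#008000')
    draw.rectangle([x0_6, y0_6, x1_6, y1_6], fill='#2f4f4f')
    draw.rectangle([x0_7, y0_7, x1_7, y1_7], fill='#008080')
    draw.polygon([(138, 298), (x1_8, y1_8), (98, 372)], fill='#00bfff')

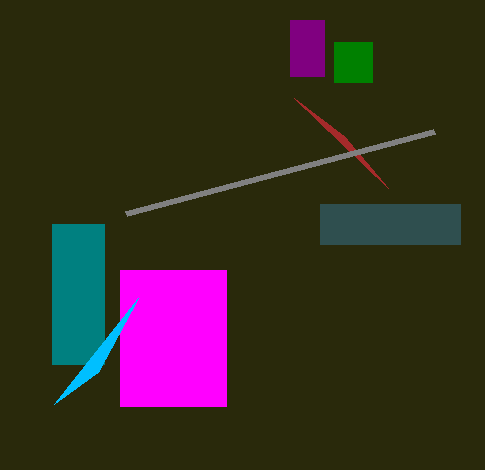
x0_1 = 120; y0_1 = 270; x1_1 = 226; y1_1 = 406; x1_2 = 294; y1_2 = 98; x0_3 = 290; y0_3 = 20; y1_3 = 76; x1_4 = 126; y1_4 = 214; x0_5 = 334; y0_5 = 42; y1_5 = 82; x0_6 = 320; y0_6 = 204; x1_6 = 460; y1_6 = 244; x0_7 = 52; y0_7 = 224; x1_7 = 104; y1_7 = 364; x1_8 = 54; y1_8 = 404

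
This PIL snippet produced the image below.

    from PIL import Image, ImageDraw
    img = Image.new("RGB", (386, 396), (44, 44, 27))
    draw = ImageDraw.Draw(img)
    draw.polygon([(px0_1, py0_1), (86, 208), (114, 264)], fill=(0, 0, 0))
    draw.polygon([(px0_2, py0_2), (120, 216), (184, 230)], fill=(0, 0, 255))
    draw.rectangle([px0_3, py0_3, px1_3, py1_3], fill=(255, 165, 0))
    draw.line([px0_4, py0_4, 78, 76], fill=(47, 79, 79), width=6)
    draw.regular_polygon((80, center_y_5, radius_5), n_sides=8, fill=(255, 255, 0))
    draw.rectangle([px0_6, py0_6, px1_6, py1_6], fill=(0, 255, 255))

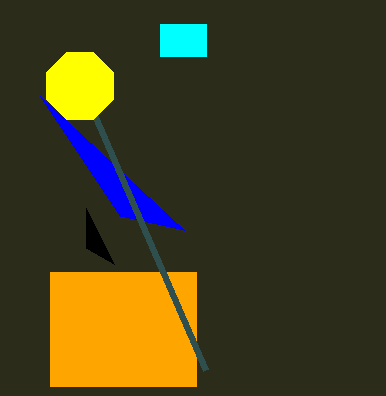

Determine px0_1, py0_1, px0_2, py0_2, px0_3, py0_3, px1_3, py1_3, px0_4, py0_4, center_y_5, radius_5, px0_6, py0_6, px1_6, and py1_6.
px0_1 = 86, py0_1 = 248, px0_2 = 40, py0_2 = 96, px0_3 = 50, py0_3 = 272, px1_3 = 196, py1_3 = 386, px0_4 = 206, py0_4 = 370, center_y_5 = 86, radius_5 = 36, px0_6 = 160, py0_6 = 24, px1_6 = 206, py1_6 = 56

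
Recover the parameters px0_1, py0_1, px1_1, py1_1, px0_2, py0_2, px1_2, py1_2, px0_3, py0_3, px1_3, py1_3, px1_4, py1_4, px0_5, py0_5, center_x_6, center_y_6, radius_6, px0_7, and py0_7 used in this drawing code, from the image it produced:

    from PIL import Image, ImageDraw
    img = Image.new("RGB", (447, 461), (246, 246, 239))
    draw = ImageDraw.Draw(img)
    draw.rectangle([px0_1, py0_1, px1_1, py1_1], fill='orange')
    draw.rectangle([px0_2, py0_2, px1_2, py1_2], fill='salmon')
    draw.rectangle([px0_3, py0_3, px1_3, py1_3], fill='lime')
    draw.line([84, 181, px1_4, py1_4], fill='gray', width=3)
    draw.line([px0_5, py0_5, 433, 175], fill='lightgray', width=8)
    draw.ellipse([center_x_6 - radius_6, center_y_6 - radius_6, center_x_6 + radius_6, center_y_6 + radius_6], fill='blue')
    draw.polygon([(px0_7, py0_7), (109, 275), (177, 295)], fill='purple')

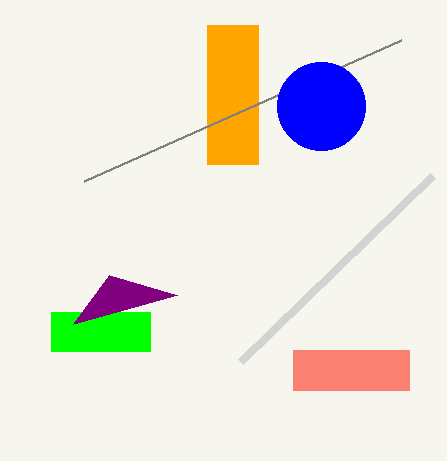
px0_1 = 207, py0_1 = 25, px1_1 = 258, py1_1 = 164, px0_2 = 293, py0_2 = 350, px1_2 = 409, py1_2 = 390, px0_3 = 51, py0_3 = 312, px1_3 = 150, py1_3 = 351, px1_4 = 401, py1_4 = 40, px0_5 = 241, py0_5 = 361, center_x_6 = 321, center_y_6 = 106, radius_6 = 44, px0_7 = 73, py0_7 = 324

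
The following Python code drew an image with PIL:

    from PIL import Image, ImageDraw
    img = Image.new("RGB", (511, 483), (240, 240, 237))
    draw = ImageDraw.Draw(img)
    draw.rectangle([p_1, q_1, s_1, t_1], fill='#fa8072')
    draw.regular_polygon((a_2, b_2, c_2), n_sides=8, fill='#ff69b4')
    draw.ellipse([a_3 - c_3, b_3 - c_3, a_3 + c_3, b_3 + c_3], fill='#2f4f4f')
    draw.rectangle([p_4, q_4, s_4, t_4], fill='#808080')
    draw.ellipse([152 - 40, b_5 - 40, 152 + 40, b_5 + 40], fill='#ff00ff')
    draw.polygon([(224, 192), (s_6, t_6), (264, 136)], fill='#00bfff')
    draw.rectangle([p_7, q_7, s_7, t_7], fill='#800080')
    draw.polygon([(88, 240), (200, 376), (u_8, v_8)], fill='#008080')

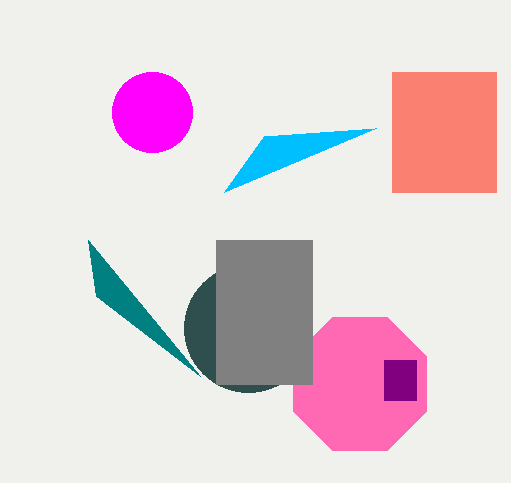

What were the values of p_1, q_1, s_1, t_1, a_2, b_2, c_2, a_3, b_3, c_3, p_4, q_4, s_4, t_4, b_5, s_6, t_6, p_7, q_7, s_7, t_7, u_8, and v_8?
p_1 = 392; q_1 = 72; s_1 = 496; t_1 = 192; a_2 = 360; b_2 = 384; c_2 = 72; a_3 = 248; b_3 = 328; c_3 = 64; p_4 = 216; q_4 = 240; s_4 = 312; t_4 = 384; b_5 = 112; s_6 = 376; t_6 = 128; p_7 = 384; q_7 = 360; s_7 = 416; t_7 = 400; u_8 = 96; v_8 = 296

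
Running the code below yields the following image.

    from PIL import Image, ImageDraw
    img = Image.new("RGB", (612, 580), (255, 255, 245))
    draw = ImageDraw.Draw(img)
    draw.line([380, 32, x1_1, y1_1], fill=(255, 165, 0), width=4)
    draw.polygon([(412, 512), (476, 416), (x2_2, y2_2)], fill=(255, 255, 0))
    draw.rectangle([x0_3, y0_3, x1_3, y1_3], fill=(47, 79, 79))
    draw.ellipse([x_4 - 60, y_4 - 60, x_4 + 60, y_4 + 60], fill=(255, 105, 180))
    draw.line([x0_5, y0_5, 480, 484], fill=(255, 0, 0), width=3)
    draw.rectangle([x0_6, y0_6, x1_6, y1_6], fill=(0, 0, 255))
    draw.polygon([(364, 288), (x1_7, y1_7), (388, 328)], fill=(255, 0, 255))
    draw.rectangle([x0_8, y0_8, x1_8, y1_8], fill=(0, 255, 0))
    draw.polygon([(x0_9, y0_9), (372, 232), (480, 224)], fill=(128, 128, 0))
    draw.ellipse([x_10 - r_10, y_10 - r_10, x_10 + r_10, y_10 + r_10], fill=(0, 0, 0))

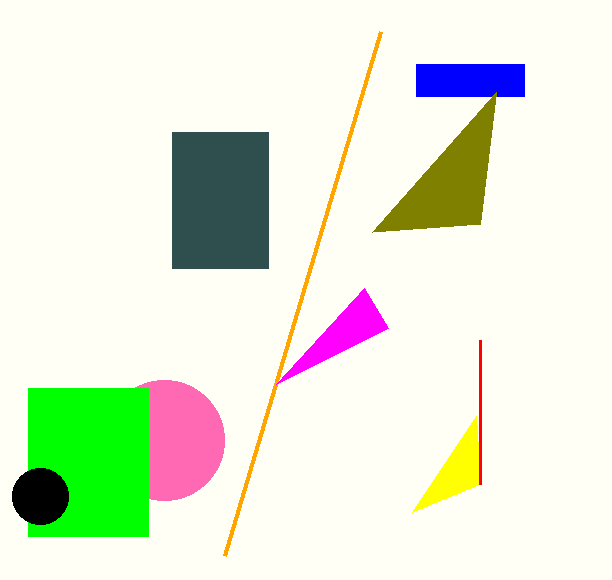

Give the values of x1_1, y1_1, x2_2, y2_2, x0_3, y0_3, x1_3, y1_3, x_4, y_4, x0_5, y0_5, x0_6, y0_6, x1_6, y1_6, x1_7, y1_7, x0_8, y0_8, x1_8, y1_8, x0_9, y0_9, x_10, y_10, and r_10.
x1_1 = 224
y1_1 = 556
x2_2 = 480
y2_2 = 484
x0_3 = 172
y0_3 = 132
x1_3 = 268
y1_3 = 268
x_4 = 164
y_4 = 440
x0_5 = 480
y0_5 = 340
x0_6 = 416
y0_6 = 64
x1_6 = 524
y1_6 = 96
x1_7 = 276
y1_7 = 384
x0_8 = 28
y0_8 = 388
x1_8 = 148
y1_8 = 536
x0_9 = 496
y0_9 = 92
x_10 = 40
y_10 = 496
r_10 = 28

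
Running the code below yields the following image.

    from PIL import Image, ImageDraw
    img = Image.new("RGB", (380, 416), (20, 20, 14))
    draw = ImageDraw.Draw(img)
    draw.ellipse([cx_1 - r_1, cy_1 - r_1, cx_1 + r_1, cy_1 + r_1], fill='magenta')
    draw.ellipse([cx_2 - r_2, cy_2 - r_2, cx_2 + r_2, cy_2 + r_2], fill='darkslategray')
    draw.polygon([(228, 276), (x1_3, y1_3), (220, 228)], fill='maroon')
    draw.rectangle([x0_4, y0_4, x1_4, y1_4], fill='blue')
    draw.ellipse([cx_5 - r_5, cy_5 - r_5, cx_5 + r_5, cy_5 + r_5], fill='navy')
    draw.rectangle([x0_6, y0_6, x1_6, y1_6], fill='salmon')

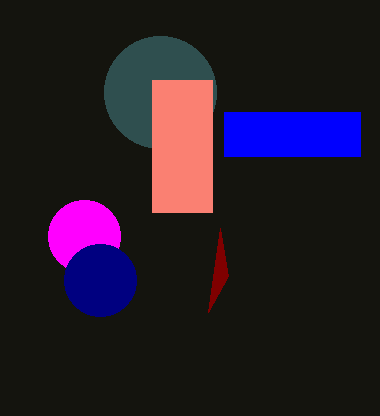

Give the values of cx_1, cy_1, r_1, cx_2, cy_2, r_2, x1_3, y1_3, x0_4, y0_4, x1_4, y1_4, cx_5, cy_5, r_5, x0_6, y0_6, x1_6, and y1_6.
cx_1 = 84; cy_1 = 236; r_1 = 36; cx_2 = 160; cy_2 = 92; r_2 = 56; x1_3 = 208; y1_3 = 312; x0_4 = 224; y0_4 = 112; x1_4 = 360; y1_4 = 156; cx_5 = 100; cy_5 = 280; r_5 = 36; x0_6 = 152; y0_6 = 80; x1_6 = 212; y1_6 = 212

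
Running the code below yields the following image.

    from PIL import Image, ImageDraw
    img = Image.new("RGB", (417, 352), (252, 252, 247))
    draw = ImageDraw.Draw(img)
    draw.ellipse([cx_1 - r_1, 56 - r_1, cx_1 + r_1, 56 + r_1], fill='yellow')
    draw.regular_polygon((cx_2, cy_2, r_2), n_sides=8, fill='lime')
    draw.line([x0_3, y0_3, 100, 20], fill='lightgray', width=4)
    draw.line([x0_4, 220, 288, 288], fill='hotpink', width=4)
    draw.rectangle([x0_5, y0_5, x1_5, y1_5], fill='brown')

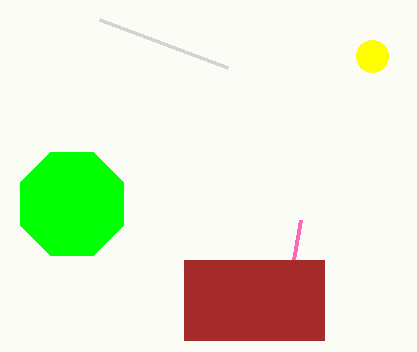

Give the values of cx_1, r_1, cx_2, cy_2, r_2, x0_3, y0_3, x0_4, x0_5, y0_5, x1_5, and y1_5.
cx_1 = 372, r_1 = 16, cx_2 = 72, cy_2 = 204, r_2 = 56, x0_3 = 228, y0_3 = 68, x0_4 = 300, x0_5 = 184, y0_5 = 260, x1_5 = 324, y1_5 = 340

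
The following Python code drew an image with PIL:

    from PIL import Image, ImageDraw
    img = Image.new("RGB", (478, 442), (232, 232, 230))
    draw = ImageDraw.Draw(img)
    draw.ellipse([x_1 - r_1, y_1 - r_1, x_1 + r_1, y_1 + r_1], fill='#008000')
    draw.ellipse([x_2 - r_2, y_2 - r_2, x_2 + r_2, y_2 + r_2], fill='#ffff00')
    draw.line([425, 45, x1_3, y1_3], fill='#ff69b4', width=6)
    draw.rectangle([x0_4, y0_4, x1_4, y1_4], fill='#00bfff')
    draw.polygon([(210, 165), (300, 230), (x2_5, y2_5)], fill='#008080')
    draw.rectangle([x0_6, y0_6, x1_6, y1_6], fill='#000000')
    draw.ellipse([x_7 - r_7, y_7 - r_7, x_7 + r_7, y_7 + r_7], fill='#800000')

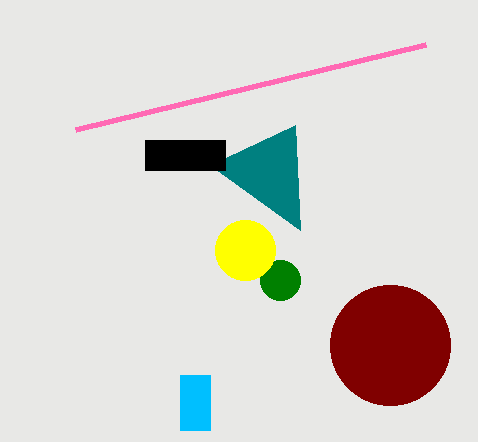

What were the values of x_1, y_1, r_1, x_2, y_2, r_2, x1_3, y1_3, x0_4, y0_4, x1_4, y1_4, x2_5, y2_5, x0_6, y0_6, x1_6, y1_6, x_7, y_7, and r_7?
x_1 = 280, y_1 = 280, r_1 = 20, x_2 = 245, y_2 = 250, r_2 = 30, x1_3 = 75, y1_3 = 130, x0_4 = 180, y0_4 = 375, x1_4 = 210, y1_4 = 430, x2_5 = 295, y2_5 = 125, x0_6 = 145, y0_6 = 140, x1_6 = 225, y1_6 = 170, x_7 = 390, y_7 = 345, r_7 = 60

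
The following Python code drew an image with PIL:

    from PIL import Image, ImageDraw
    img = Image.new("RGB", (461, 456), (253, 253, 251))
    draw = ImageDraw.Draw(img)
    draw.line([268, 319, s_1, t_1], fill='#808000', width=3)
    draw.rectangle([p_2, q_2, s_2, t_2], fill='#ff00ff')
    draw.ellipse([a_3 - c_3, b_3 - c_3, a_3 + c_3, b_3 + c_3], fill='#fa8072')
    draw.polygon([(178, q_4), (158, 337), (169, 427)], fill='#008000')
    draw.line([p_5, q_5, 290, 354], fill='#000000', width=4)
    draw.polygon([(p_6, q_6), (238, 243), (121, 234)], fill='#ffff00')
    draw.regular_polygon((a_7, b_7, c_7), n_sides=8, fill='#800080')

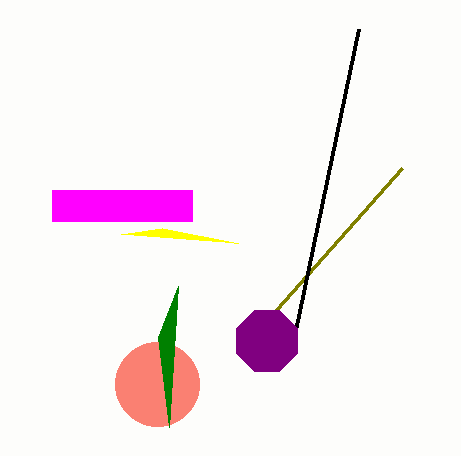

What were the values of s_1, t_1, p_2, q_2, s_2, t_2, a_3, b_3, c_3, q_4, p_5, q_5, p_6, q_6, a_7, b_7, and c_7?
s_1 = 402; t_1 = 168; p_2 = 52; q_2 = 190; s_2 = 192; t_2 = 221; a_3 = 157; b_3 = 384; c_3 = 42; q_4 = 286; p_5 = 358; q_5 = 29; p_6 = 162; q_6 = 228; a_7 = 267; b_7 = 341; c_7 = 33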